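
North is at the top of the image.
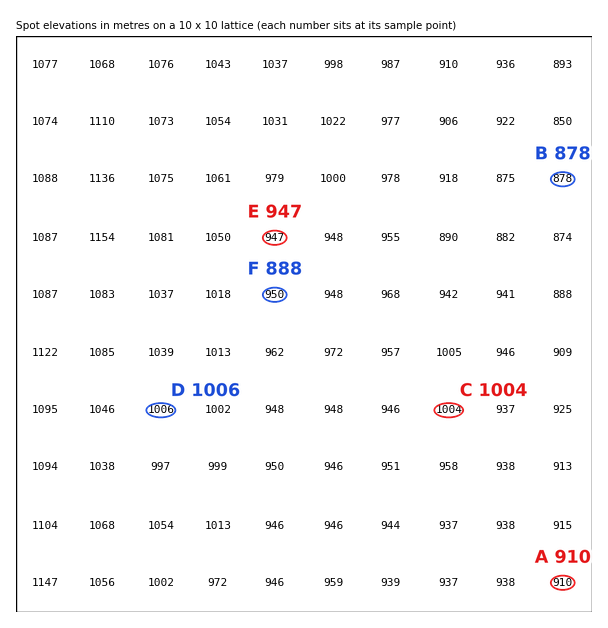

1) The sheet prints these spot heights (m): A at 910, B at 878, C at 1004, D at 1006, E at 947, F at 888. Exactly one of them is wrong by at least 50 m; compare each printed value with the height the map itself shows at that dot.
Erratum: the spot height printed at F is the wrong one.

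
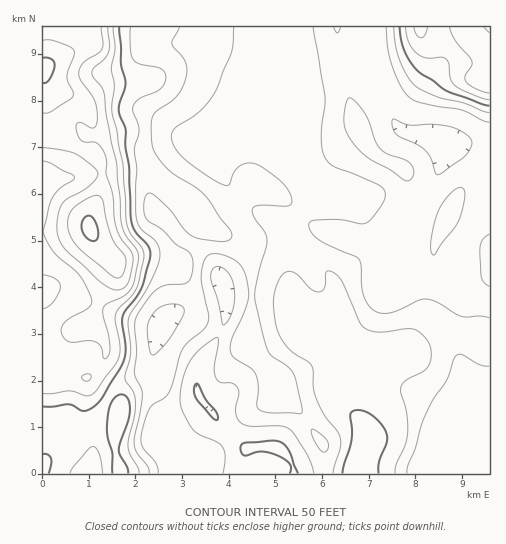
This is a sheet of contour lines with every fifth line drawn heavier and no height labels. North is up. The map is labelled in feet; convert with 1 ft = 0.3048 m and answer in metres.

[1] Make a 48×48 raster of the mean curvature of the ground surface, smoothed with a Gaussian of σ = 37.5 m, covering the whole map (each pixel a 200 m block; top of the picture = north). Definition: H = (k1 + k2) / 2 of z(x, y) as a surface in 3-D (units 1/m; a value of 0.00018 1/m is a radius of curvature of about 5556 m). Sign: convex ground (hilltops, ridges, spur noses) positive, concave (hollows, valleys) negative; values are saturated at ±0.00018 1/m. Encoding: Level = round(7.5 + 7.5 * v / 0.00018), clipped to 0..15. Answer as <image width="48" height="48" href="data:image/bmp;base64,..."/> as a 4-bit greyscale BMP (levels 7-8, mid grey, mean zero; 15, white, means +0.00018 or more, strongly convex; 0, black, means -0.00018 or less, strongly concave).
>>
<image width="48" height="48" href="data:image/bmp;base64,Qk32BAAAAAAAAHYAAAAoAAAAMAAAADAAAAABAAQAAAAAAIAEAAATCwAAEwsAABAAAAAAAAAAAAAAABEREQAiIiIAMzMzAERERABVVVUAZmZmAHd3dwCIiIgAmZmZAKqqqgC7u7sAzMzMAN3d3QDu7u4A////AMhkIV3/7oR5mZhmnfxjWtgiaIiu12mod8mZQV36h1Roq8pUipcza+oyV4d7x1iYd5iscV3VEkV4retTRUIljP1jRnVYuWeIdneLg2/lAEZ4iahDRDI4vf2ERWVGvJeIdnd6k1/4AFZ4hkNXdlRIzLmGRWZVnbh3dXZpky39IEeJljOLuYZpynZmVndmirmHZWZWhAv/MVeZdDWcy6mauFRVZ4d2eJmHd1UziAb/QniGQ1Z5qruqllVneId3d4mYiJlUvSHvZquDFZdFaLy5dVaImYiIiIiZme26/2BYVr2SFrhFV82oZWaIiIiIh3iZmaq838UiFK6zBclWZ864d2Z3d3iHdmeamFZ4ef6TA43FA6pneKuYiHZnd3d3ZWiqhlVkJN/3E2rIMWqaqIdleIdmZ3d3ZWm5Y1aHNK/3E2irchff2XZVZ4mHZmd3ZmmnQ1i7mL/VFGebtxO/6WVmZ4mYdmZnd3mGVXnNy82SBGd53FB+yFVnd3eIeHZmd3d3ZniqqrlQA2dnv4A8yWVnd3ZmeZhlVWZ4d1VneJhjAUZmnYAr2WVnd3ZFiqqHVFeYd2ZmZ3m6MDRVnIAqyVVneIZGrLupdnmYd3ZlZ2r/cTRYu1A7yWVniZZHu6qpiKuYiXZDV3z/g1isthBLyWVnmYVYqpiHebqIiWQzaJ3/QVnOowFquWVnmGRnmYdleah3iFRWia3/gkauswN5qWZ4dkaHiYdmipdniEaZm7z/6GaKhDeZqXd3VWiYeHZWmoZniEipvLvMqYZVZ5upqYdlaKqph3ZVi5ZniDmq3sqUFXU1iry5mYZWm7qpiIhkaqhniCm777mCAlNIupmYd2VoqZiHd6uFWbp2eBi77amTAURqyoh3ZUV5h3d3Zou2R7uGZii73rvFAVaKyodmZmiYd3d3dmi4RaynVUioru3WAWisyXZWeaqXd3d3dlaYRHvJZUZjSu20A5u7p1Voqql3d3d3dkSKZFnLdUVBBbyTFruoZVZ5qYd3d3d2ZUWshEarhkZjN761N6llVWd5l3d3d3dmZ4rellV4iEaIrO+zN5ZVZ3d3d3d3d3d3i8zbhmZmeoiaq+1hN3VWd3d3d3d3d3d4vKh3ZndmeaqoaMpCZ1VmeId3d3d3d3eJymRFZ3d2ZqqWWNpop0Vnd4h3d3d3d2ebyVRWZ3d2Vphka+lYlkVnd4iIh3d3dmisyFVnZlVUV4dEftQEZVVnd3iIiHd3dmest1V3ZUMiR6h4rsQDVnd3d3d4iHd3dlashVV4ZWUiWrq9y7lVaKmHd3d3iHd3dle6ZFV4iJmIv7mahpuHmrqHeHd3iHd3dljJVVV5qZvv/8hlInp2m7uXiHd3eHd3dmrIVVV6qHne2+uVEEdEeauXiHZnd3d3dmrIVUWKqGZ3ZszKiKgyRniHeIdnd3d3dWvIVEaKqXRFZ6maz/1CRVZmaKhnd3d3ZXu3VEac22R5mIZmjvkjZmZmabhmd3d3ZYylVEWf+kWbmGVVa9QDZ4mGeadWd3h3ZpyVVDSv+Da7iA=="/>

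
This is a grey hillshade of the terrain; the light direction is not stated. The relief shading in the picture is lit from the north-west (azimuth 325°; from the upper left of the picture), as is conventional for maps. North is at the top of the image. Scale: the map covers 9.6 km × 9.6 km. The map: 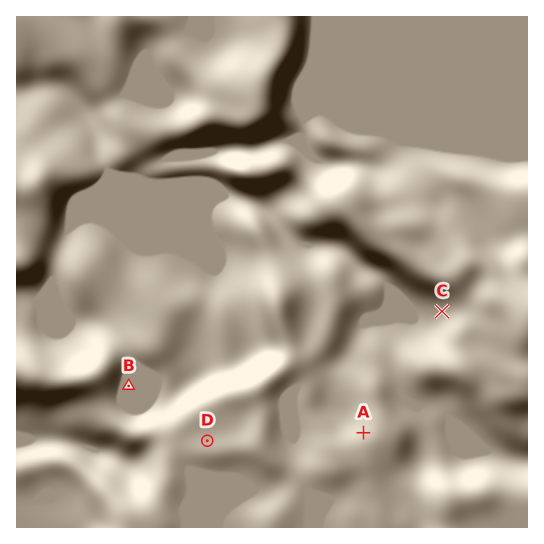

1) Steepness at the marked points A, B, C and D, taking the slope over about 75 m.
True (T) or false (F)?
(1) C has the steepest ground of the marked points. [T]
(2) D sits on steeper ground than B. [T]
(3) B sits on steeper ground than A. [F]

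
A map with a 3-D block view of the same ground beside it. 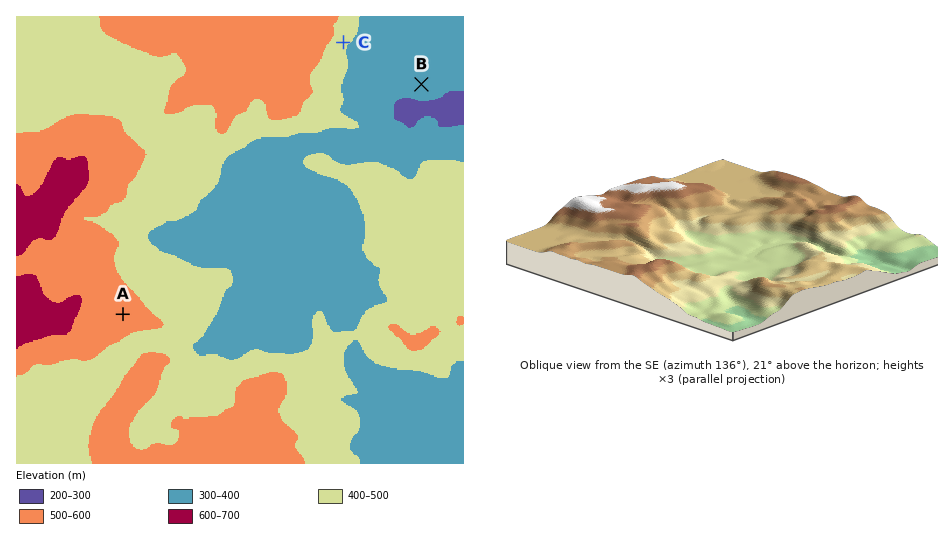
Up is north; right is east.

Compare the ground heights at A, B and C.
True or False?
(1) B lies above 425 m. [False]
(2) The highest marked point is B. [False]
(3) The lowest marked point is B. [True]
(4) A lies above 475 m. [True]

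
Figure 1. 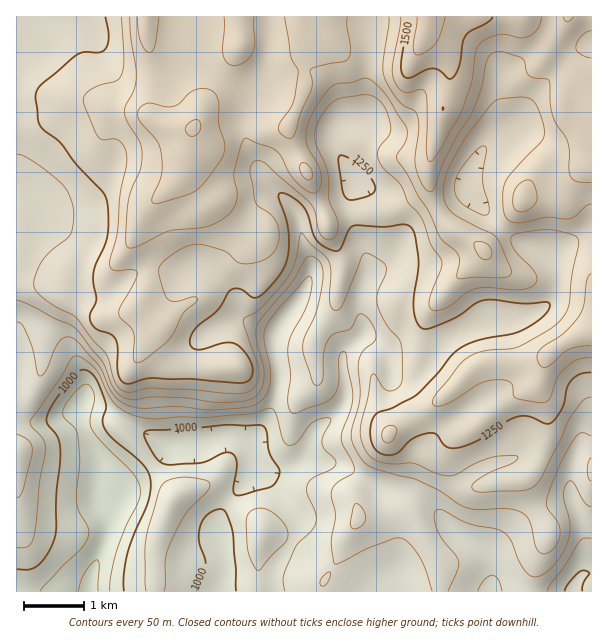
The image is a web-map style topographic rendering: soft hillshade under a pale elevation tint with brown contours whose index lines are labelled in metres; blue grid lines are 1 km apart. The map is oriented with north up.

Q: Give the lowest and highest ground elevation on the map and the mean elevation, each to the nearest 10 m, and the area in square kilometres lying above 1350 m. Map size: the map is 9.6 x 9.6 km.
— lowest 880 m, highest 1570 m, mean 1230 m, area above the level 20.7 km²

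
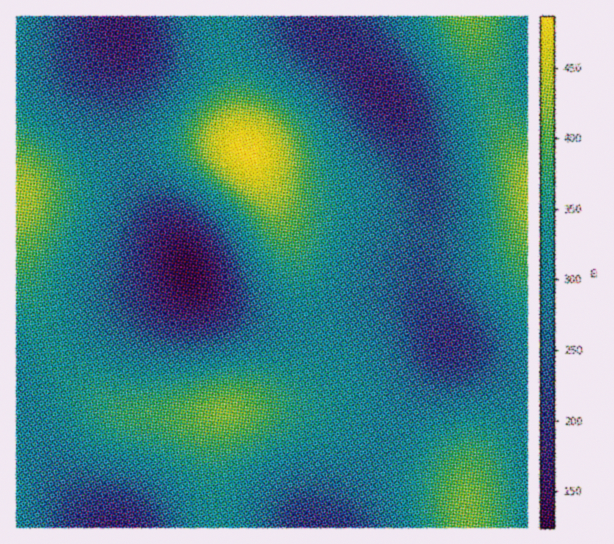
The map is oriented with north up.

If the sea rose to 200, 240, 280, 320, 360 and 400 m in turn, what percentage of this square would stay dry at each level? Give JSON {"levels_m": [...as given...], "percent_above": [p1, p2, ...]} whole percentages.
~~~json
{"levels_m": [200, 240, 280, 320, 360, 400], "percent_above": [92, 80, 64, 41, 21, 7]}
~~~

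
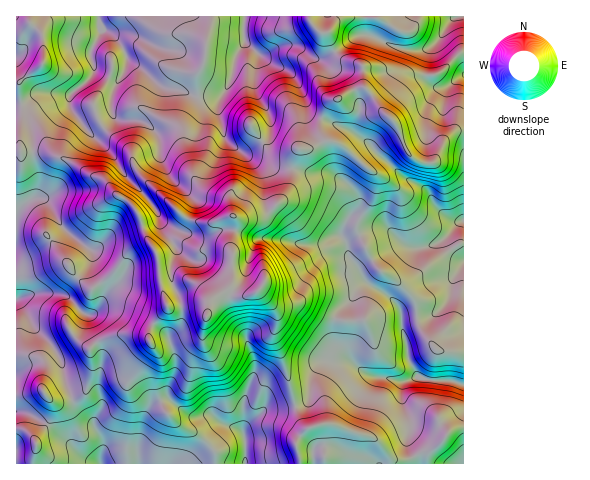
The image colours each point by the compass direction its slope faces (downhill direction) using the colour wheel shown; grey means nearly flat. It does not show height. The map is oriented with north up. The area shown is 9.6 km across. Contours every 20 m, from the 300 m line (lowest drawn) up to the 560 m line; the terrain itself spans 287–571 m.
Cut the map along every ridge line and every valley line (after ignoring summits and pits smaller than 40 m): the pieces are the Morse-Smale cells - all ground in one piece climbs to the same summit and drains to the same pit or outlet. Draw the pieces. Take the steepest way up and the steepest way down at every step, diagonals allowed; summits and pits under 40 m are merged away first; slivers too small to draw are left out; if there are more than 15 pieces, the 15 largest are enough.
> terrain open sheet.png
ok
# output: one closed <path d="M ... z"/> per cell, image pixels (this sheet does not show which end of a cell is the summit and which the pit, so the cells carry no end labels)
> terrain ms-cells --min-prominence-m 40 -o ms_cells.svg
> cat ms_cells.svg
<path d="M297 169l-5 0-2 18-7 12-17 15-21 5-10-2 2 8-6 21 2 10-1 27-6 8 11 5 9 0 13-6 15 17 3 8-3 22 12 30 10 44 5 12 5 5 16-3 2 7 1 32 138 0 1-110-25-3-7-5-14-20-3-26-17-18-22-15-16-32-11 6-3 4-4-11 6-16 11-11-1-10-7-10-19-13-20 0z"/><path d="M210 16l-194 1 0 133 6 2 24-1 21 9 21 14 15 5 12 14 18 13 8 14 3 14 12 18 5 33 6 20 2 3 33-4 6 6 2-8 15-11 7-8 1-27-2-10 6-26-5-5-4-12-4-5-17-6-9-7-6-10-8-25-1-26 15-27-1-23 8-15 1-20 5-14z"/><path d="M20 150l-4 1 0 277 11 3 8 11 15-22 2-7 0-10-2-3 6 2 13-1 9-3 8-7 6-16-2-26 6-6 22-9 22 0 8 5 3-12 17-21-7-21-5-33-12-18-3-14-8-14-18-13-12-14-15-5-21-14-21-9-24 1z"/><path d="M259 290l-13 6-9 0-12-5-15 11-2 8-6-6-23 4-11-2-14 17-5 10 0 8 12 17 0 9-4 9 0 15 8 21 16 15 20 10 12 12 3 4 0 11 85-1-5-21 12-14-10-10-12-51-12-30 3-15-1-10z"/><path d="M308 16l-97 1 0 8-5 14-1 20-8 15 1 23-15 27 1 26 8 25 6 10 9 7 17 6 4 5 4 12 7 4 27-5 17-15 7-12 2-18-13-1-15-8-13-3-10-5 5-1 14-8 10-11-1-19-14-24 0-20 4-9-1-6 7 0 20-9 13 1 18 13 9-1 11-6-8-18-8-2-9-8z"/><path d="M140 334l-27 2-17 7-6 6 2 26-6 16-8 7-9 3-13 1-6-2 2 3 0 10-3 10-13 17-2 24 182-1 0-10-3-4-12-12-20-10-16-15-8-21 0-15 4-9 0-9-13-21z"/><path d="M363 87l-30 13-7 8-7 17 1 11 3 5 16 2 37 32-2 20-17 28 1 9 2 3 9-4 17-3 24 19 11 1 13-3 13-9 12-14 5-1 0-90-9 1-8 5-15 26-12-1-12-9-13-30-15-14-9-15z"/><path d="M368 35l-13 2-19 16 5 5 16 5 5 4 2 20 16 22 15 14 13 30 12 9 12 1 4-4 9-20 10-7 9-2 0-54-16 10-11 1-9-7 1-25 3-9-8 4-18 0-16-5z"/><path d="M294 45l-14 1-15 8-6 1-4 14 0 20 14 24 1 19-10 11-14 8-5 1 10 5 13 3 12 6 14 3 2-1 7-19 10 0 14-8-4-16 10-21 20-12 15-5-2-20-2-3-14-4-11-8-10 6-9 1z"/><path d="M463 221l-4 1-18 19-20 7-8 0-8-3-19-17-12 2-14 5 8 20 8 12 22 15 17 18 3 26 14 20 7 5 21 2 4 0z"/><path d="M463 16l-129 0-3 12-5 5 9 18 25-16 8 0 22 10 16 5 18 0 8-4-3 9-1 25 9 7 8 0 19-12z"/><path d="M332 141l-9 0-14 8-10 0-7 19 20 6 20 0 15 9 9 10 3 14-11 11-6 16 5 12 2-5 10-6-2-12 17-28 2-20-30-27z"/><path d="M321 424l-15 5-8 9-2 8 5 18 23-1 0-31z"/><path d="M22 429l-6 1 0 33 17 1 3-22-2-4z"/><path d="M333 16l-24 0 0 3 11 13 8 0 5-11z"/>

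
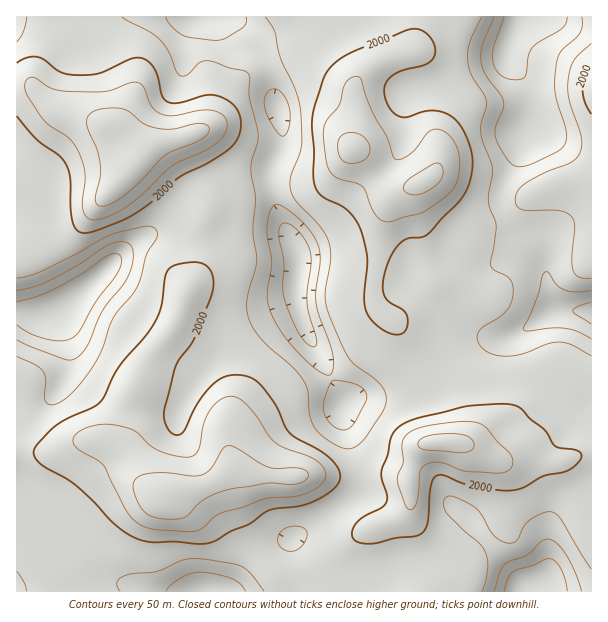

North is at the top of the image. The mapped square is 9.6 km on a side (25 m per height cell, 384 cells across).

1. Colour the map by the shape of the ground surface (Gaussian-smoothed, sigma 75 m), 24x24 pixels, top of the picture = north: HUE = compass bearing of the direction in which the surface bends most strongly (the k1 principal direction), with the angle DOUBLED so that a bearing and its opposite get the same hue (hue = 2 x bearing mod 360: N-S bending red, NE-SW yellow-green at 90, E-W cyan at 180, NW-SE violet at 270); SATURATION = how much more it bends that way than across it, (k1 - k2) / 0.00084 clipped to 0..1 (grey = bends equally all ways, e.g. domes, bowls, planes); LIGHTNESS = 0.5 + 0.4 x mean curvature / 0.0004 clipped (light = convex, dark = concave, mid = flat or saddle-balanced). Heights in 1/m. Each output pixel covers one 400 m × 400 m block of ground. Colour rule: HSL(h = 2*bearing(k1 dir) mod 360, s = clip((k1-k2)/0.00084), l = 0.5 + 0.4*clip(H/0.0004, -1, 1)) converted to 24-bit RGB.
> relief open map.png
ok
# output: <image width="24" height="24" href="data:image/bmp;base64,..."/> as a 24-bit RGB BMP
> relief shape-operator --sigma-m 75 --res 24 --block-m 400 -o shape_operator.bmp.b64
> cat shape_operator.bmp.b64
<image width="24" height="24" href="data:image/bmp;base64,Qk32BgAAAAAAADYAAAAoAAAAGAAAABgAAAABABgAAAAAAMAGAAATCwAAEwsAAAAAAAAAAAAAksJli5l5iotzh3pdh2M9qlwomGEkJiAPRksUIphGmt2mcn+iinaAg4FxeIFpX4FciJFfk2p1nYiN8tHCGQsoGToRIxQsuchEg7GNgIqCiXWCkWiJnlt5pXZSqDhJoUGpZtfOTtO7Wr1vV02NqmyZrGOAloVVZYBIbH9EW5RbfpyK1l2E+TnZP8LWChE3l+SPfoyAg3d9gWp3hElnnSlV01g1qbtHieGxTpWJX5BDYX85Lz4jQ4g+b1+22KzhxXLRkMxvKNW0WmeWkC9oxrmbvTm8F1G1jdGSgX54f2dxgFJnclSAik233urtwMznx4HElU+ftYlfXzAmdYkkD34IEm8tO4w9uRd7//7MHEtiORAXfpI7rKBIoGN6PJeje6J0c1VYeE1IdoJmVW6VddzasNbMnpfOtXbpy4Lcp5DXpZX629L50uH5AJn+JSR3QT3F//nMMAMukV8yZqFJZ8lkWp6oWIt2S5BMVDXIpYvCfHmdX66QQcVsV8FeVpCeeBxo0J9+iLSuYb/Kl+Dl3rjogwTfWy2xVTaZ/3pqkwnZqenlo+fzprnjWEy/f4fOl4DNQ3CUeGzRyb3npqLTfqelirZYHB03gjCK1tyYja93TLNLW2wmdpYqLxhZukGiI4jN0Ob71cz/19H6roradkR6pHeZXYiNg2FkXJtSIHdZkJZSvDtZzmY5tqtGKEJVJHyU5NnIsbqall1+pmZcgaA0ERQiWXpDt7w1OX4HRFYMlYAexzRHtGqxmI1wgVtqdXhrpayHKYmEQkCPaEyB4LmzuJ+bVlKJF25aiM9UxIiAlViJsqiIwFXachiDMkMbe+E9fJRnZHtacI9PcoFOi4FXkVpah3B5iHqJpMvghGneHhyUsGJzsL1t229xhGVaVYdyMowznJVDf6drlti0SwBq7QKBltPHd7aDcINnbpF9b5Z/a6Oja3K4rXvBkYqnhr7FQYZyZCxEQh9f0XhsU6BJ0F6T3Y2MU5V4XYB9bK9vbcJyj2IwMwAyx+aIlbOEnXt0eKmKa4WAgY5lgZE7G1sSKKRqs77am9LPLiQFOU4dFkdNmnnI2JunOltt8a+bq61mVoV8fLlbdqdTLAVFdQOvveitnIWJjrKoo4agfWqDinB/rXaWt5p+FIQnKDUERDMAs78zJ3cSADMOB1s52GN/tkSJvM+L3rO7WF2duq9uaaRHAAAzXUbm1tGloKKBcZpih1t2pIGIb4qaeoeevKGkmFyxtwm3409F2Lnr7a3wkNA1ADMVCSoP2cSQfMWLxoJ6rFakwqKTl8OhAAQzFIeH4dCIpIx2pZxoVXt7hqBujGlqY4Ndo5dlkj56KSeN4snjmYGMuGa9/4y+sy1mADMdHtIGnoxFn3o+ko9bvcyDpbtSJgAzP5MXmdRbpmNRxqNAW3BFWJRHboZtjZKAbX98klaNPnCPla19jotvWEh+/zLD+cnONMGTDX5LRI9mq5WCgqF8ysR8jAxaIgAzfe6PX4hXk1Js2a2Qm6BTVps1M4JOa56JokudhWJiWINyYJJde4t9QUF4L0eg+tHb88jkMJ15GWZQV6Nho4+BtrqRVgCubXfmxIqlh39TPq2Qy6Xb6rTo0aCtJ8KMOYRxLDivy6DVfnyraomSjmpyX0JlNFxarNtf6Km+7aPNKWZhHV8OT4MurMRYDBpHYla01zmy4J2RMdxYDaV5tnfM9dbdkY3NSJDBBJe3VVLP3ZzoxmnAnj1CdkhLRZJ8itRqZppe4JrW5KD/2aTrI890QsRpHWadFBBVpEl/5e/c3uXqKXOzLUdr6+e60J6vTqSVKyVFI0EhTjIg3jQYn2NwlrnGaL3bscfTjsfDSd28R1Hx7tL57tH6cp/VFSOEGgQyjtqewNuK1s51RT2LLmGZyd+Z2yRGvUwxKkBPP1psQRtFw6lZp9W5hubjeLLYdoe60X6MotI5DiUfl5Mu3nk530U1JwcsF3d2SMxLyKhh2ORyNi5DQ2k3kYYvrmJNxOfmXi/wQB2ITy6gvaK04e7dSqaMZV89YlU/sJ9n5K6dHylfb5FMs7Ju1XasaALAVti3RLOlmcaw6pekmzeGYHk8P5k5fdZkNMIsSg9QdjSMPW+nmsTJ3LFHmjY6cG5VVoNXXqJTx6l3PD+4arXKpk+YnEZYjTWThbmJW49vOo5Gt2tk1Hvdwa3chZfG18VncHUkDB43bo21P6XTdbeN1MdDm4NheYp1a49xYJ1YpbtEZ3YoO0IcbjspiiE9vqxAcKZihIVzaYBgV3xHb4JVrZ90pFBrxW5t3qp/ATxKQn5ZQlEzc0Yf"/>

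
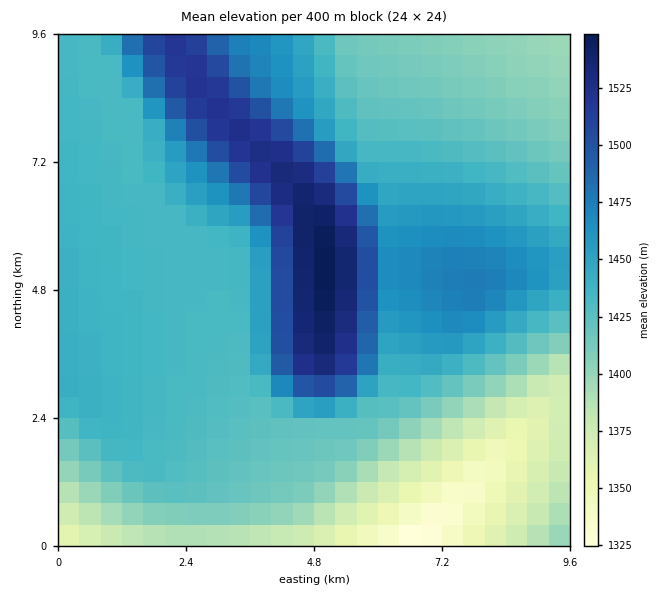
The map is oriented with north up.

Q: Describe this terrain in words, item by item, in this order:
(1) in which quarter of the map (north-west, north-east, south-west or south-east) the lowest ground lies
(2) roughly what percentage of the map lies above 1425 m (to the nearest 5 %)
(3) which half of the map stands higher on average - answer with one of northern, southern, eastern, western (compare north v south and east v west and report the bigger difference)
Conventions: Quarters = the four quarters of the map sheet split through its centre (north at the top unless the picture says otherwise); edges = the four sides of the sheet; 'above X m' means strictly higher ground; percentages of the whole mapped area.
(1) The lowest ground is in the south-east quarter.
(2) Roughly 65 % of the ground is higher than 1425 m.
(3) Taken as a whole, the northern half is higher than the southern.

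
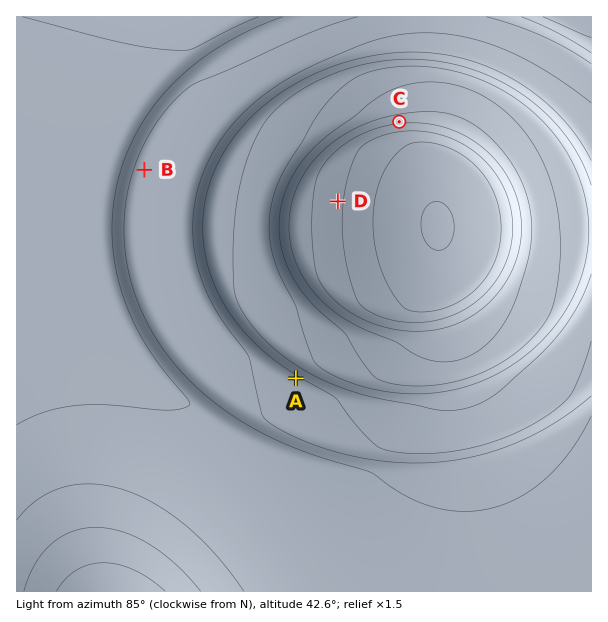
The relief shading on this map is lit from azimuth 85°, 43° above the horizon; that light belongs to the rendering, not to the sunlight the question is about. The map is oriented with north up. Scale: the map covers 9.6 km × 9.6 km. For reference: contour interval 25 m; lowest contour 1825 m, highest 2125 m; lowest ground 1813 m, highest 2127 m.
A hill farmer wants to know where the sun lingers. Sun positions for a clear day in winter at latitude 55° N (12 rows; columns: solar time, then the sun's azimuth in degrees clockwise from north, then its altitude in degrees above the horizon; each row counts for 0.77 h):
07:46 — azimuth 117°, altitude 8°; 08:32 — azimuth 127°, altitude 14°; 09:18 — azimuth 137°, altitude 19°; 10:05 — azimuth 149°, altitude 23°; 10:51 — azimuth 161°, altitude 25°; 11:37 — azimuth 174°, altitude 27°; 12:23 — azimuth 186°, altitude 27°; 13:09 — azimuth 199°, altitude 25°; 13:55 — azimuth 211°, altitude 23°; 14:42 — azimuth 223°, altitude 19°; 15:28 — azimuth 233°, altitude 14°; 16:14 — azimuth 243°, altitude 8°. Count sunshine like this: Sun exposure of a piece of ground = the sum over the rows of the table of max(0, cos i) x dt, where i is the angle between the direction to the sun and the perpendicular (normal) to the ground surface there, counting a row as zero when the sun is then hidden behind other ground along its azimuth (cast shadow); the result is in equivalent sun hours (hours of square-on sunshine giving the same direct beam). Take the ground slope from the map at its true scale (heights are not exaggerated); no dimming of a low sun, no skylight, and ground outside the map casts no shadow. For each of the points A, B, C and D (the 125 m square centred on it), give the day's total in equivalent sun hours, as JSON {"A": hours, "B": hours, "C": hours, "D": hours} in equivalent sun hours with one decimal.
{"A": 3.6, "B": 3.0, "C": 1.8, "D": 3.0}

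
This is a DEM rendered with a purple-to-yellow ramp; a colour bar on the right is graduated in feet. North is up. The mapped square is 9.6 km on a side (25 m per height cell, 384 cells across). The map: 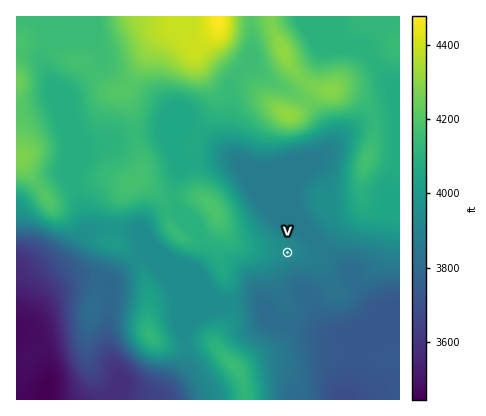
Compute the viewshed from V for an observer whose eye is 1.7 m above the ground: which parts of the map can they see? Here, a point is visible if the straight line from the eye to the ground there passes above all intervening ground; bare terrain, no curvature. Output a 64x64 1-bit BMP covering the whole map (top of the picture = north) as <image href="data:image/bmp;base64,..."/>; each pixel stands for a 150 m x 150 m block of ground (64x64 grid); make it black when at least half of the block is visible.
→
<image width="64" height="64" href="data:image/bmp;base64,Qk0+AgAAAAAAAD4AAAAoAAAAQAAAAEAAAAABAAEAAAAAAAACAAATCwAAEwsAAAIAAAAAAAAA////AAAAAAAAAAAAAfv//wAAAAAB+///AAAAAAP7//8AAAAAA/v//wAAAAAD+///AAAAAAf///8AAAAAD////wAAAAAf////AAAAQD////8AAAHgf////wAAAcD///4BAAADAf//4AEAAAAB//+AAQAAAAD//4ABAAAAAD//4AEAAAAAH//4AAAAAAAPP/wAAAAAAA4//gAAAAAADB//wAAAAAAcEP/gAAAAABgA+PAAAAAAGCDw/wAAAAAQcPD/AAAAAAD///8AAAAAA////wAAAAAH+H//AAAAAA/AP/8AAAAAH4B//wAAAAAfAH//AAAAAD4Af/8AAAAAPgD/4AAAAAA8AP/AAAAAADwB58AAAAAAOAHngAAAAAAQAceAAAAAABADB8AAAAAAAAMDwAAAAAAABwPAAAAAAAAHg8AAAAAAAAeDwAAAAAEA/8PAAAAAAwH/4cAAAAADh//zwAAAAAP////AAAAAAf///+AAAAAB////4AAAAAD////gAAAAAP/wf+AAAAAA/4B/4AAAAAHwAD/AAAAGB+AAPgAAAB//4AAAAAAAH//gAAAAAAAP/+AAAAAAAA//4AAAAAAAD//gAAAAAAAH7/AAAAAAAAPD8AAAAAAAA4HwAAAAAAAAAPgAAAAAAAAAeAAAAAAAAAB4AAAAAAAAADgAAAAAAAAAMAAAAA=="/>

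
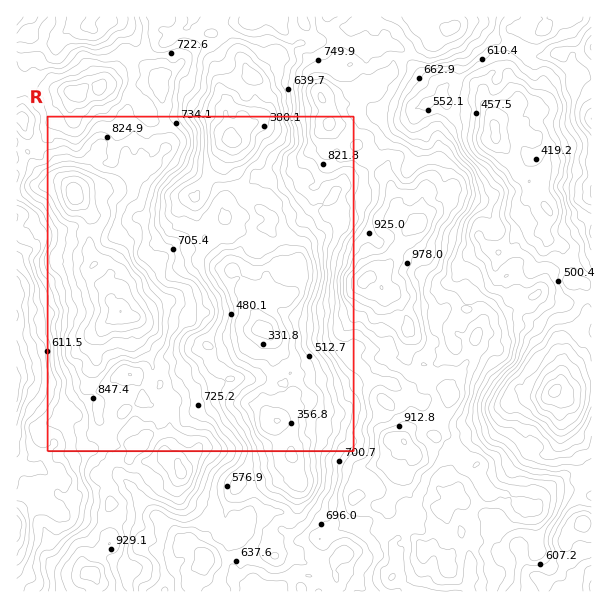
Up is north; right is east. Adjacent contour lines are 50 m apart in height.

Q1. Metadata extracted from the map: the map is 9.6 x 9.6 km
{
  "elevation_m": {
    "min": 130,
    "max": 1150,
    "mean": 690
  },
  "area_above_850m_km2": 18.2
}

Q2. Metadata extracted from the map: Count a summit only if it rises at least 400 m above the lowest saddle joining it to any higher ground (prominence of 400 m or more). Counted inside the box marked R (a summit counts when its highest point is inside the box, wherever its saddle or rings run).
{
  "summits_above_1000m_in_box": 1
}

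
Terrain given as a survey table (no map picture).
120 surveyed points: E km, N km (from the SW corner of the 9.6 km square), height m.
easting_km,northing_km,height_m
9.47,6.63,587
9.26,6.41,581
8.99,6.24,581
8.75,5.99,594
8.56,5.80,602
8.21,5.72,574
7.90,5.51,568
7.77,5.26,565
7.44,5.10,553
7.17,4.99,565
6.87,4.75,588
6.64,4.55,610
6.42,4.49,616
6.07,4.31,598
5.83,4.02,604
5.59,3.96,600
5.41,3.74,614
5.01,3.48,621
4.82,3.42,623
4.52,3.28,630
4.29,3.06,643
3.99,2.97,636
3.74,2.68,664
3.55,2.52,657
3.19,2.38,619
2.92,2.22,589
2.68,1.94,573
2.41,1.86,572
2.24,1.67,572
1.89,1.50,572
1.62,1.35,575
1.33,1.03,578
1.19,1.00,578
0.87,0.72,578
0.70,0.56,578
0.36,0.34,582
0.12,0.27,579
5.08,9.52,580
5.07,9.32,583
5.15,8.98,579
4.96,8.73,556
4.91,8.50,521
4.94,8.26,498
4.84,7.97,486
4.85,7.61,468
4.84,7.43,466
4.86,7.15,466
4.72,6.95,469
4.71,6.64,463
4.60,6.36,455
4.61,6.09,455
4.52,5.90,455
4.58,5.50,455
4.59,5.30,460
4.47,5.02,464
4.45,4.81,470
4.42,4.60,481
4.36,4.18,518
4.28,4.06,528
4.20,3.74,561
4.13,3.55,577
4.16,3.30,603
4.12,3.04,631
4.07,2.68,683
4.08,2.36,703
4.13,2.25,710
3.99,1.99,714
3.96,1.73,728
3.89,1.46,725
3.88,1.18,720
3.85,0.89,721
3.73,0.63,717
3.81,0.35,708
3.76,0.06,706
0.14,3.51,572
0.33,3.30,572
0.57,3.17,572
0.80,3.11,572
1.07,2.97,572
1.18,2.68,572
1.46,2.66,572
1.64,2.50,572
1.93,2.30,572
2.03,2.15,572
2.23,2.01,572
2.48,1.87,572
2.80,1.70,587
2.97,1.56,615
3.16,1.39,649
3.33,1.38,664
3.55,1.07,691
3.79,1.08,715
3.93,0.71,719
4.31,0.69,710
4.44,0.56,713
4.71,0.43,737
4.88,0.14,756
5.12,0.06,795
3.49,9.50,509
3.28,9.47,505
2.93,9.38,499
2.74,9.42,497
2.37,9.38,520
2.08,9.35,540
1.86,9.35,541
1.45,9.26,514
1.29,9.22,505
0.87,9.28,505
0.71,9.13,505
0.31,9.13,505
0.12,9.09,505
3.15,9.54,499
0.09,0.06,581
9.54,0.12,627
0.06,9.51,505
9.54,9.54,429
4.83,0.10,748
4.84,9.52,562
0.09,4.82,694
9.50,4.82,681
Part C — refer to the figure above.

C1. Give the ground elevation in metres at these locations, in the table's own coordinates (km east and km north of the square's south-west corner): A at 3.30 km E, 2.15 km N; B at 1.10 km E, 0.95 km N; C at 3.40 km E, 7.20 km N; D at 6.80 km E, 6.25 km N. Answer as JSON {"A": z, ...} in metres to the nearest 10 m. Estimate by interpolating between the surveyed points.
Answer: {"A": 630, "B": 580, "C": 510, "D": 480}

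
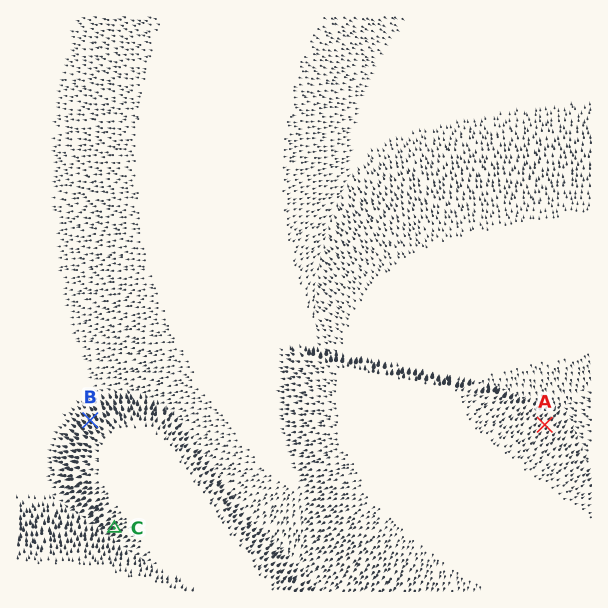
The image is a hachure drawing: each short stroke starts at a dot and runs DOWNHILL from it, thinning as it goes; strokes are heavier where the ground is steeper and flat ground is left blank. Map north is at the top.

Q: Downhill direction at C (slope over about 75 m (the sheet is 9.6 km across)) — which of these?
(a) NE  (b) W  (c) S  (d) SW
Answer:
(d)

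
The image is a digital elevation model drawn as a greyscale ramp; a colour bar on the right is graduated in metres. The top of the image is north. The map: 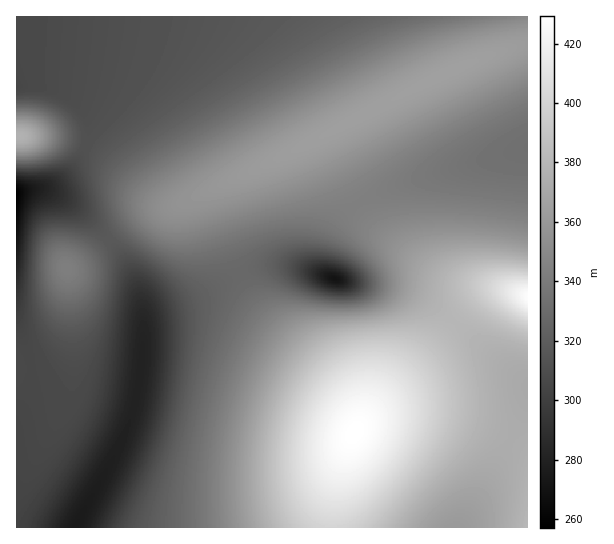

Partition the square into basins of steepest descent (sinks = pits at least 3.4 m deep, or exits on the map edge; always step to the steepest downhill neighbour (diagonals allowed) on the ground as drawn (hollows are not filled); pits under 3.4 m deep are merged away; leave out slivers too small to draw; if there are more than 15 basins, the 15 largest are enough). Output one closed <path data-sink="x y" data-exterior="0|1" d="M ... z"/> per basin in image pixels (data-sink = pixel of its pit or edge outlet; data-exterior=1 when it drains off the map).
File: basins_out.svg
<path data-sink="75 527" data-exterior="1" d="M218 187l-41 18-26 6-12 5-53 43-19 10 2 48-2 21-6 13-8 10-10 6-9 2-18 0 1 159 315-1 0-20 5-30 8-26 12-25-2-13-10-18-14-18-70-68-10-15-16-33-16-50-3-10 0-11z"/><path data-sink="17 87" data-exterior="1" d="M527 16l-510 0-1 119 39 2 36 10 20 14 39 36 9 6 15 2 96-42 177-91 43-17 37-11z"/><path data-sink="335 279" data-exterior="0" d="M325 135l-55 28-48 21-6 6 0 11 19 60 16 33 10 15 76 76 18 28 3 14 13-17 66-67 38-43 18-9 15-1-21-5-28-2-13-4-17-10-43-32-17-16-12-18-28-54z"/><path data-sink="527 147" data-exterior="1" d="M527 44l-37 11-43 17-122 63 4 14 32 61 8 11 24 22 36 26 17 10 21 5 28 3 32 9z"/><path data-sink="454 527" data-exterior="1" d="M510 291l-17 0-18 9-38 43-66 67-14 17-12 24-9 31-4 25 1 21 195-1 0-230z"/><path data-sink="17 194" data-exterior="1" d="M42 136l-26 1 0 230 2 2 16 0 15-5 10-9 6-12 4-26-2-48 19-10 53-43 12-5 22-5-14-3-9-6-39-36-20-14-21-7z"/>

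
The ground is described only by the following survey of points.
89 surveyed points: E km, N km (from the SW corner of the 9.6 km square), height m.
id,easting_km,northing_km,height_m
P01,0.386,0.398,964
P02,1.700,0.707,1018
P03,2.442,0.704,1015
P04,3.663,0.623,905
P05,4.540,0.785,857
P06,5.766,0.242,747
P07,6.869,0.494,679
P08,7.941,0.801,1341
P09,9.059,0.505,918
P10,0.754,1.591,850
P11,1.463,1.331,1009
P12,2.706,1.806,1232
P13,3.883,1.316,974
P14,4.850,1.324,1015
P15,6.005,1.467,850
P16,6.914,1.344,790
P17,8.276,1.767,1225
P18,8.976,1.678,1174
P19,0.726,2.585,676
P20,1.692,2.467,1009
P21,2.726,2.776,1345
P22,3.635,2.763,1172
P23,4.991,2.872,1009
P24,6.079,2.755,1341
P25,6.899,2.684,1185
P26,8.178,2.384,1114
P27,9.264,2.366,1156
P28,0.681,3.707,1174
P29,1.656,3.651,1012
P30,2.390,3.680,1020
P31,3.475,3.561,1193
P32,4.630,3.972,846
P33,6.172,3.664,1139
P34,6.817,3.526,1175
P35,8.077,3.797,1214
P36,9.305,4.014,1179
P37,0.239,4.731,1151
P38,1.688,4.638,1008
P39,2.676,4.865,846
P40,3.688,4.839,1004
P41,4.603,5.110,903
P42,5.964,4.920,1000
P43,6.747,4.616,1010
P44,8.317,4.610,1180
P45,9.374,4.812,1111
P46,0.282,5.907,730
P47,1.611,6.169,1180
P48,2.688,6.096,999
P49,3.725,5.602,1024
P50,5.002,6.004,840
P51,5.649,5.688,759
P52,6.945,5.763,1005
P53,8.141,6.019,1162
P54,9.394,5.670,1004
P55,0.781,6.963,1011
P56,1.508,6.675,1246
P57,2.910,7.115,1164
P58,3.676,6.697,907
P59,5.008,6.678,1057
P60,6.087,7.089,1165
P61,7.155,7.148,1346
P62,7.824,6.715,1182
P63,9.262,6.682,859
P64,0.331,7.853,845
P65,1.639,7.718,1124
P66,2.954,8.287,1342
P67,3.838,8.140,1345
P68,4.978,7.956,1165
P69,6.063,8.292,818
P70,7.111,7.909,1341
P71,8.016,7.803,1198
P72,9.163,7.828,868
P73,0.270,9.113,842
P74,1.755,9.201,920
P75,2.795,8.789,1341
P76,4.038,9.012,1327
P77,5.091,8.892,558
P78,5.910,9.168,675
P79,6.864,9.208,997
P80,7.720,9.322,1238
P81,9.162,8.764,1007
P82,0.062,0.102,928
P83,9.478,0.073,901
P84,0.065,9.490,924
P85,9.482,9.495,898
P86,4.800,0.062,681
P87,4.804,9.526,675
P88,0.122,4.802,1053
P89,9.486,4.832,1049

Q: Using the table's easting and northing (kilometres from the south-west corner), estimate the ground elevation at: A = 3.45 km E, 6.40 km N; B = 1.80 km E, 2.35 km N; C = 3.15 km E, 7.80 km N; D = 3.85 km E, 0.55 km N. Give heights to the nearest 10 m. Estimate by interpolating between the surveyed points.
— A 850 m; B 1010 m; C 1200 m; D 840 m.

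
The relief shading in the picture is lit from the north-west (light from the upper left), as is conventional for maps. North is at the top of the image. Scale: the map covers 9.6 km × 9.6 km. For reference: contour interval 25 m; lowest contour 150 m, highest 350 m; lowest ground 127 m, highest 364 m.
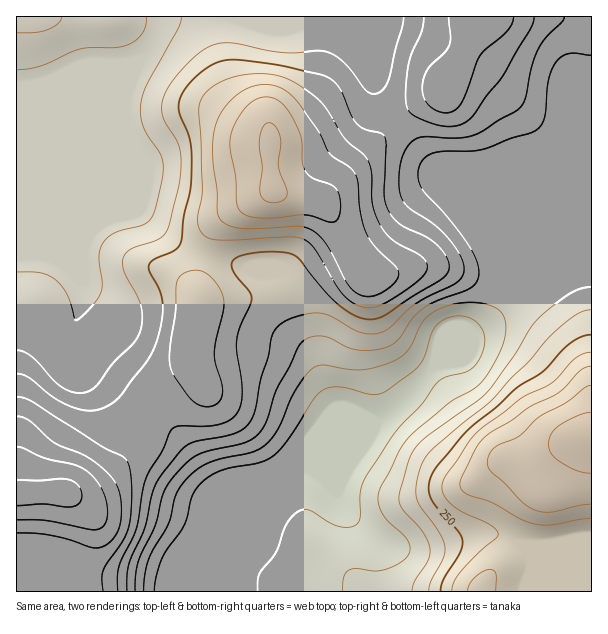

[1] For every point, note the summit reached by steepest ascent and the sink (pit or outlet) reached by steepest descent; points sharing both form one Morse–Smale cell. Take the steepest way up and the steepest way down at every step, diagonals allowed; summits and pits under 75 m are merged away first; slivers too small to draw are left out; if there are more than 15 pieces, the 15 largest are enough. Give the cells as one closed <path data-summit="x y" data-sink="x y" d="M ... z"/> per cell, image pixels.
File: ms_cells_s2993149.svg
<path data-summit="273 189" data-sink="192 591" d="M321 16l-159 0-2 13-8 15-6 9-14 11-42 16-37 0-37 7 0 96 34 36 6 14 12 15 16 34-4 26-10 24 0 24 7 5 24 9 42 28 25 24 13 16 25 39 14 17-9 22-4 22 47-45 18-9 22-18 15-16 66-28 23-14 40-46 30-28 20-12 12-13 12-18-2-18-10-21-28-42-16-30-21-12-8-9-17-24-28-33-6-13-8-41-24-22z"/><path data-summit="591 437" data-sink="192 591" d="M591 256l-22 3-39 17-18 14-12 19-12 13-20 12-41 40-18 22-19 18-15 8-66 28-15 16-22 18-18 9-60 59-6 15 4 24 399 1z"/><path data-summit="17 494" data-sink="192 591" d="M17 184l-1 407 175 1 1-11-4-6 2-14 16-24 5-21 9-22-14-17-25-39-32-35-48-33-24-9-7-5 0-24 10-24 4-26-16-34-12-15-6-14z"/><path data-summit="17 494" data-sink="192 591" d="M591 16l-269 1 22 9 24 22 5 17 1 18 8 19 28 33 17 24 8 9 21 12 8 18 36 54 8 17 5 20 21-17 35-13 23-4z"/><path data-summit="17 494" data-sink="192 591" d="M161 16l-144 0-1 70 10 0 27-6 37 0 42-16 6-3 14-17 8-15z"/>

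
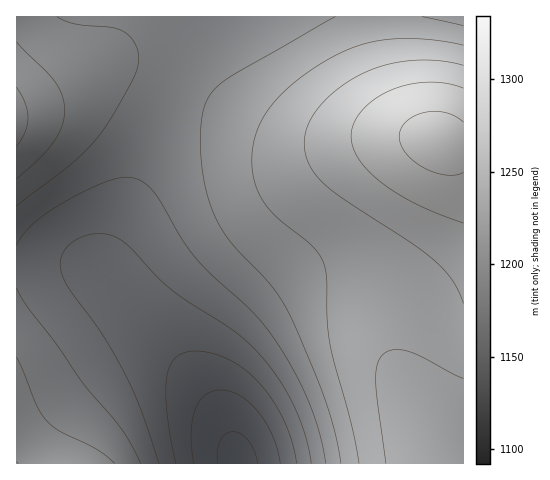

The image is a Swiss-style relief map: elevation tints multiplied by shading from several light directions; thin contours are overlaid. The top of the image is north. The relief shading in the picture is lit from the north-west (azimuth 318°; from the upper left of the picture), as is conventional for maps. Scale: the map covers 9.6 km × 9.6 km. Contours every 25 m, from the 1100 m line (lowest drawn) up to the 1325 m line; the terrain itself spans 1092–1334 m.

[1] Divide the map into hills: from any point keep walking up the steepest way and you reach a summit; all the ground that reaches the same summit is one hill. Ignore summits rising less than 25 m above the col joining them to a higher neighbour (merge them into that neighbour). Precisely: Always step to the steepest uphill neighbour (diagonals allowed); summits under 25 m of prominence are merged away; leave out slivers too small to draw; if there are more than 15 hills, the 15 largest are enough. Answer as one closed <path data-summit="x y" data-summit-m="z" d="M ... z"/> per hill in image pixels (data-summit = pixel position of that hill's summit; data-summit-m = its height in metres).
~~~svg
<path data-summit="439 140" data-summit-m="1334" d="M463 16l-252 0-1 2-47 95-29 77-25 58-4 15 0 9 5 11 72 80 28 36 17 31 11 34 226-1z"/><path data-summit="17 118" data-summit-m="1283" d="M210 16l-194 1 1 247 60 0 18 5 13 10-3-7 0-9 4-15 58-143z"/><path data-summit="17 463" data-summit-m="1251" d="M77 264l-61 1 0 198 221 1-4-20-10-24-35-50-87-97-12-6z"/>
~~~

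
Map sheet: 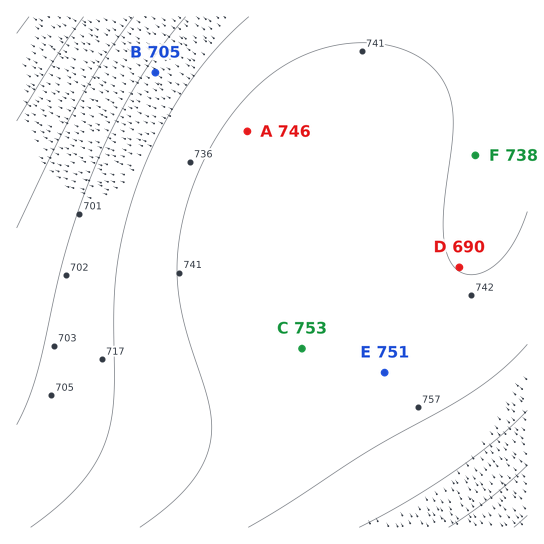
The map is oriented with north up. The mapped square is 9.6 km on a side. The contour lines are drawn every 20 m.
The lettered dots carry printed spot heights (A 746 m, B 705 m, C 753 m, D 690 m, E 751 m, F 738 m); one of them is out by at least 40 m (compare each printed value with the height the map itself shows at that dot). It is D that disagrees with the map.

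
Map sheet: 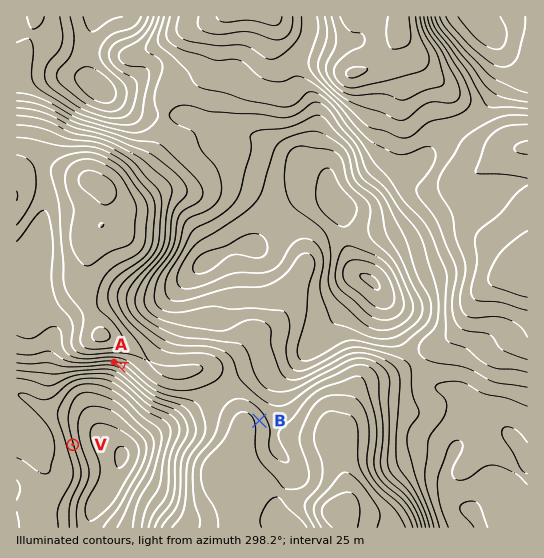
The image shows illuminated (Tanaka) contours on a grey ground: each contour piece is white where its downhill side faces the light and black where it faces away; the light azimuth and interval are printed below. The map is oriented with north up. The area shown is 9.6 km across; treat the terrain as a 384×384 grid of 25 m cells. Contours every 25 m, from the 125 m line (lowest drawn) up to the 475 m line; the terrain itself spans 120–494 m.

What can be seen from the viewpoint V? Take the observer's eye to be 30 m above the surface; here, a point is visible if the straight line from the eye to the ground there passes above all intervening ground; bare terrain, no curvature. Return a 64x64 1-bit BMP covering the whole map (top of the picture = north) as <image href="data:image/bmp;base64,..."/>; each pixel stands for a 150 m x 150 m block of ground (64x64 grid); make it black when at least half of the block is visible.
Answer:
<image width="64" height="64" href="data:image/bmp;base64,Qk0+AgAAAAAAAD4AAAAoAAAAQAAAAEAAAAABAAEAAAAAAAACAAATCwAAEwsAAAIAAAAAAAAA////AAAAAAAAP/zAAAAAAAA//AAAAAAAAD/+AAAAAAAAH/4AAAAAAAAf/wAAAAAAAD//AAAAAAAAf/8AAAAAAAP//wAAAAAAB///gAAAAAAH///AAAAAAAf//+AAAAAAD///4AAAAAAP///wAAAAAA////AAAAAAH///4AAAAAAf//8AAAAAAD///AAAAAAA///4AAAAAAD//+AAAAAAAP//gAAAAAAA//8AAAAAAAD//gAAAAAAAPH8AAAAAAAAAAAAAAAAAAAAAAAAAAAAAAAAAAAAAAAAAAAAAAAAAAAAAAAAAAAAAAAAAAAAAAAAAAAAAAAAAAAAAAAAAAAAAAAAAAAAAAAAAAAAAAAAAAAAAAAAAAAAAAAAAAAAAAAAAAAAAAAAAAAAAAAAAAAAAAAAAAAAAAAAAAAAAAAAAAAAAAAAAAAAAAAAAAAAAAAAAAAAAAAAAAAAAAAAAAAAAAAAAAAAAAAAAAAAAAAAAAAAAAAAAAAAAAAAAAAAAAAAAAAAAAAAAAAAAAAAAAAAAAAAAAAAAAAAAAAAAAAAAAAAAAAAAAAAAAAAAAAAAAAAAAAAAAAAAAAAAAAAAAAAAAAAAAAAAAAAAAAAAAAAAAAAAAAAAAAAAAAAAAAAAAAAAAAAAAAAAAAAAAAAAAAAAAAAAAAAAAAAAAAAAAAAAAAAAAAAAAAAAA=="/>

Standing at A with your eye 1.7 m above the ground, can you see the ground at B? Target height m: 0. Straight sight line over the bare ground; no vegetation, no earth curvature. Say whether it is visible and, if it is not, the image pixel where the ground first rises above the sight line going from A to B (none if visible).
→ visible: false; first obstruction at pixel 129 368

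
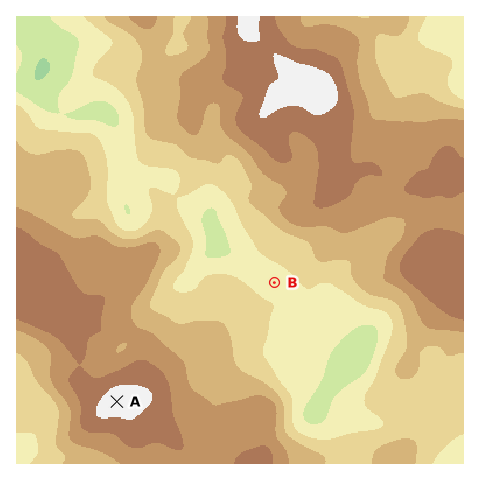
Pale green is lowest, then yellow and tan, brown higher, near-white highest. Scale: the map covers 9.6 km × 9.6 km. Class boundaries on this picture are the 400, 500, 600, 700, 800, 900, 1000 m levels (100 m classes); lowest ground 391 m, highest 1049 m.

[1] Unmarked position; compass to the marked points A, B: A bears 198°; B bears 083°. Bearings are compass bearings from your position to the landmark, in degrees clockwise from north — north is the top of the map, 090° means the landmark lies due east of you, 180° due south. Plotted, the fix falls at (151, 298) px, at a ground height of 710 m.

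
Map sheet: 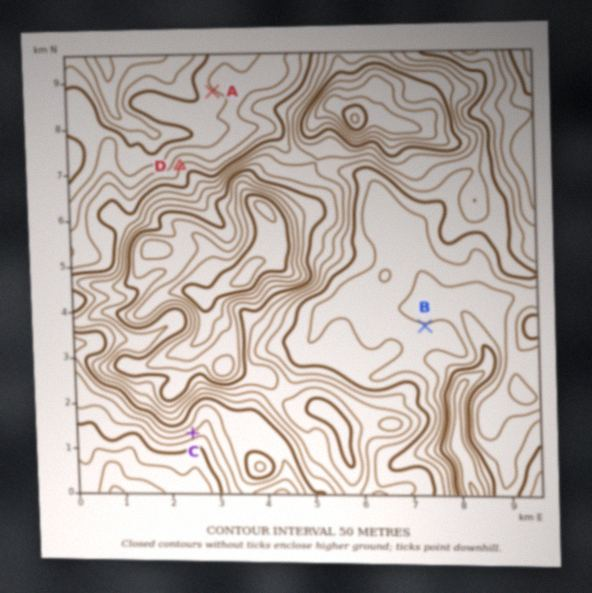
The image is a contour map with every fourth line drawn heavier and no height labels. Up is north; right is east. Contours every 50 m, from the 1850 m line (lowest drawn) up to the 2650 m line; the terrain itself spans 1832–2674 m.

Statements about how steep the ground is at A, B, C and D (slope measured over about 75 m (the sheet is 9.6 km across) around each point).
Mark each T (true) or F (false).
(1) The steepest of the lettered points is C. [T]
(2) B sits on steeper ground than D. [F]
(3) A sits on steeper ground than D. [F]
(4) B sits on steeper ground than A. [F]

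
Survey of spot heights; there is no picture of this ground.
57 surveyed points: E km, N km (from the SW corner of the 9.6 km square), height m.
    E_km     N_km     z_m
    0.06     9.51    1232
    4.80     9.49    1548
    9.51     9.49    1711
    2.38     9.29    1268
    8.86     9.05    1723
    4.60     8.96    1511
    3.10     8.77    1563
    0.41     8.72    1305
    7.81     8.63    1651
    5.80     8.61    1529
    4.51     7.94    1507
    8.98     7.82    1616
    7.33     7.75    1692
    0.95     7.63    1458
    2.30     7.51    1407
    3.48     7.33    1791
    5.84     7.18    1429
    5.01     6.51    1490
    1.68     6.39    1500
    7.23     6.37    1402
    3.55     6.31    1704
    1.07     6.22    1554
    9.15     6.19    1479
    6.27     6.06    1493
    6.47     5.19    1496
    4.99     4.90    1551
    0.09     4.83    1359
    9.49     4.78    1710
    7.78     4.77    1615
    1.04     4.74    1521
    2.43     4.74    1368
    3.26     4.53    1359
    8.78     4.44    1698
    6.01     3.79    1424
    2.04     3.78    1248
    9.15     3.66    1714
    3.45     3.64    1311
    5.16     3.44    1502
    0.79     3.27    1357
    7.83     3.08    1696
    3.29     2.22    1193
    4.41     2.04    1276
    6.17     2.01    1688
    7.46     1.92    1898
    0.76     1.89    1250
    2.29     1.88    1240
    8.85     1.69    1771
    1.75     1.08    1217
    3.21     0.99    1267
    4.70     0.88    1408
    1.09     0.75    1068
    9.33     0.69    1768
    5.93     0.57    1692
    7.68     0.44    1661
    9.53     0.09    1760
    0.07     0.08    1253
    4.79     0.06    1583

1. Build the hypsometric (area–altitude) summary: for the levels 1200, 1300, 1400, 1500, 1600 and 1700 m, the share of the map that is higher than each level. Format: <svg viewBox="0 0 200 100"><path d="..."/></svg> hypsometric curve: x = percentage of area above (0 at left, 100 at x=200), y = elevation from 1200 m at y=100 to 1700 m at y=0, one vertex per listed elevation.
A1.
<svg viewBox="0 0 200 100"><path d="M193 100l-32-20-18-20-38-20-41-20-33-20"/></svg>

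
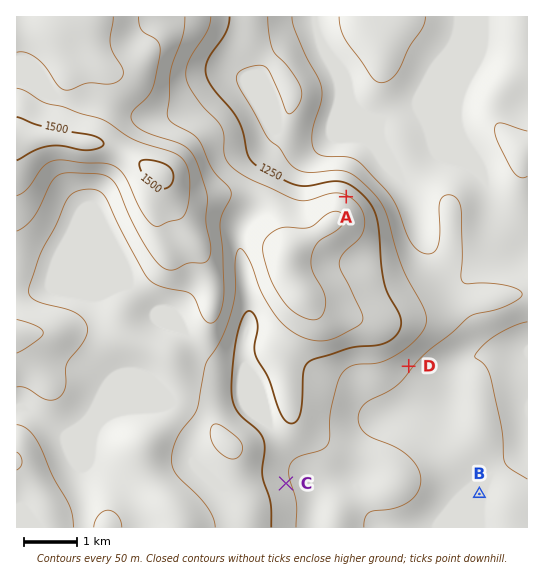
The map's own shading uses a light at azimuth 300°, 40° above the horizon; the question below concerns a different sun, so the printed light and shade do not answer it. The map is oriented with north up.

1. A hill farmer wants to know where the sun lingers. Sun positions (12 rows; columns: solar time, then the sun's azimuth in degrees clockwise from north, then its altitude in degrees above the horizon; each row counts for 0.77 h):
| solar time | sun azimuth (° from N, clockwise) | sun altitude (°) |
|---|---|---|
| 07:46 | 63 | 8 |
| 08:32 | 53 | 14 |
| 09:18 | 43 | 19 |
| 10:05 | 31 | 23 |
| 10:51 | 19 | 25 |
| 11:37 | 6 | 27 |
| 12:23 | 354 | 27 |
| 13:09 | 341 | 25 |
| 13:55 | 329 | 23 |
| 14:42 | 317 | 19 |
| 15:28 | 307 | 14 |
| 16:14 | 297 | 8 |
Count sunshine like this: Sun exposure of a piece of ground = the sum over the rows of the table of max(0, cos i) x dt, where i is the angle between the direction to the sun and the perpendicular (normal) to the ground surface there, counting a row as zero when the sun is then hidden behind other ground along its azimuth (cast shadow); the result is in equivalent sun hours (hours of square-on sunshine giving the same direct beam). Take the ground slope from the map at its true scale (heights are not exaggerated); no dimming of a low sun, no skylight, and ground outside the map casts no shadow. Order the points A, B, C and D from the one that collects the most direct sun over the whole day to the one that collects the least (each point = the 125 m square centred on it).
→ A > C ≈ B > D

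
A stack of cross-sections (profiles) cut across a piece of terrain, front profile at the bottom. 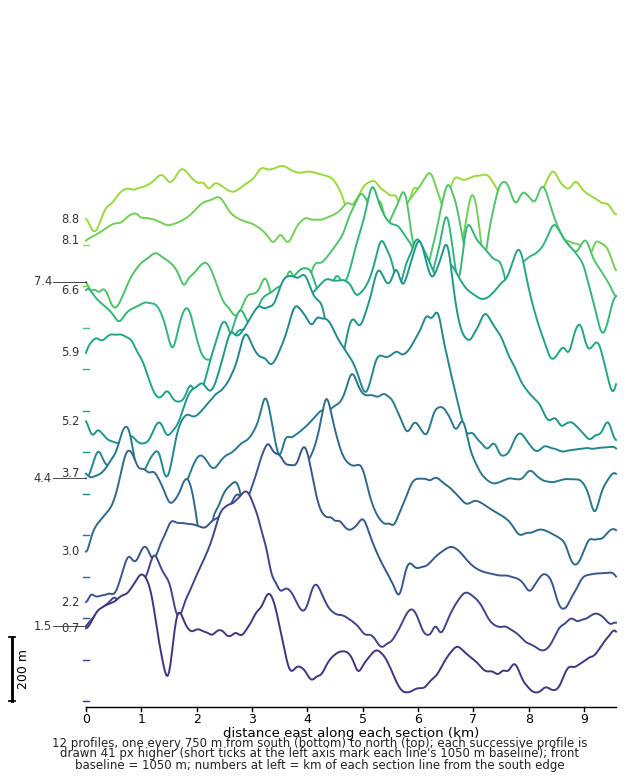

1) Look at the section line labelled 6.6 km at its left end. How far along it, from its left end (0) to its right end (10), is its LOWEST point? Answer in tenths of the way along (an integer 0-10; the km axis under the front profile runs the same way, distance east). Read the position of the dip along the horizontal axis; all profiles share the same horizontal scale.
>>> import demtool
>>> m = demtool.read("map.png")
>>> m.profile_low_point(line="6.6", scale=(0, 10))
2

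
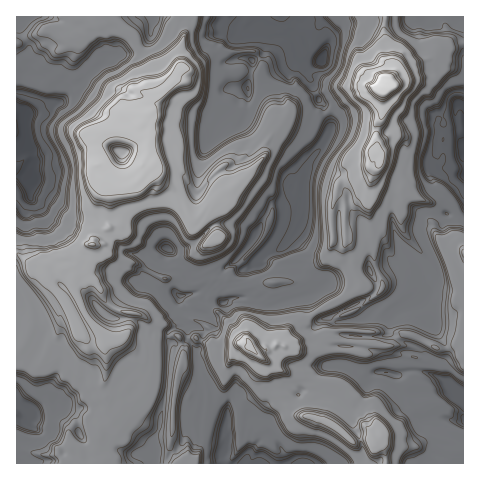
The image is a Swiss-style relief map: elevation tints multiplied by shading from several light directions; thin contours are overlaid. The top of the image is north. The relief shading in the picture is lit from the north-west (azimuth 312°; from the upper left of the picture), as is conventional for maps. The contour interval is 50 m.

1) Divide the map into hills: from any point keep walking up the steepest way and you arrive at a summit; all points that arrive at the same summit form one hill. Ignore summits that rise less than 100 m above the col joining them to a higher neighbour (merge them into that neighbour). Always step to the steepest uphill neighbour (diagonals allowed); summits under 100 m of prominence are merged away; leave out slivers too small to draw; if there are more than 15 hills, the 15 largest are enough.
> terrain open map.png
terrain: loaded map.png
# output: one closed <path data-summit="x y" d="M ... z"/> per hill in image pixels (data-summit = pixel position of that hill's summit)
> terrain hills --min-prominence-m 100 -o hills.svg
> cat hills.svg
<path data-summit="97 165" d="M223 16l-207 1 0 87 6-8 1-11 5-9 18 1 11 11 0 9-3 7-9 2-20 10 0 30 6 4 3 8-3 11 1 9-16-2 0 228 13 12-2 6-11-3 1 45 136 0 3-9-2-15 6-12 8-47 2-35-2-12 6-6 5-3 4 1 3-3-4-4 2-14-3-8-8-6-13-3-11-9 1-6 17-24 2 0 13 15 13 9 15-5 4 2 10-1 10-7 17-19 20-38 19-2 5-6-3-7 4 2 1 5 1-5 3 2 2-2 5-26 23-36-1-7-6-11 0-7-9-14-10-22 0-5-9-10-2-12-8-6-13 0-4-10 0 8-3 6-2 10-4 6-7 4-5 28-16-1-2-24 5-4 13-2-1-14-3-5-9-2 3-8-10-3z"/><path data-summit="383 88" d="M463 16l-239 0 1 6 3 3 10 3-3 8 11 4 1 15 2 4-10-1-9 5 2 24 14 0 2-2 5-25 7-4 4-6 2-10 3-6 0-8 4 10 13 0 8 6 2 12 9 10 0 5 10 22 9 14 0 7 6 11 1 7-23 36-6 28-4-2 0 3-1 2-2-3-8 10-16 1-18 34-21 24-10 7-8 0-4-2-15 5-13-9-12-14-3-1-18 27 0 3 11 9 19 7 10 14 18 5 4 3 9-5 3-9 9-5 28 0 9 6 8 0 31-9 3 11 9 13 12-1 3 4 25-2-1 15-10 1-3 10 25 4 8 5 2 16 15 4 3 3 1 8 4 4 10 2-5 13 0 5 4 5 7 5 17-3 6 2-3 2-4 17 6 7 0 3-3 7-5 0-3 3-1 6 34-1 0-60-18-22-17-9-1-12-12-6-3-8-11-4-10-8-3-8 3-8 6-7 21-7 8-7 1-5-2-11 12-7-2-11-18-33 4-15 5-3 25 2 12-6z"/><path data-summit="250 346" d="M308 295l-31 9-8 0-9-6-28 0-9 5 0 5-9 9-11-5-9-1-11-9 0 19 6 4 11 3 4 4-7 19 1 24 4 10 9 5 3 14 13 8-2 16 2 14-4 12 1 10 19 0 2-2 4-9-4-14 2-16 5-6 12 5 4-4 2-8 11-10 13-6 4 1 4-5 19 0 16 6 12 10 7 1 5-4 6-18 6-9 4-4 4-1-1-13-4-6-14-5-16-1 3-10 10-1 1-14-25 1-3-4-12 1-9-13z"/><path data-summit="374 442" d="M385 372l-8 0-4 4-6 9-6 18-5 4-7-1-12-10-16-6-19 0-4 5-4-1-16 8-8 8-6 13 5 10 13 16 4 14 142 1 6-9 5 0 3-10-6-7 4-17 3-2-6-2-17 3-7-5-4-5 4-17-9-3-4-4-1-8-3-3z"/><path data-summit="463 252" d="M463 208l-11 6-25-2-5 3-4 15 18 33 2 11-12 7 2 11-1 5-8 7-21 7-6 7-3 8 3 8 10 8 11 4 3 8 12 6 1 12 17 9 17 21z"/><path data-summit="195 463" d="M187 324l-13 4-6 6 2 8-2 39-8 47-6 12 2 9-2 14 69 1 0-10 4-12 0-7-2-3 1-7-11-4-13-1-3-4-6-1-8-11 3-11 15-5-5-13-1-22-9-13z"/>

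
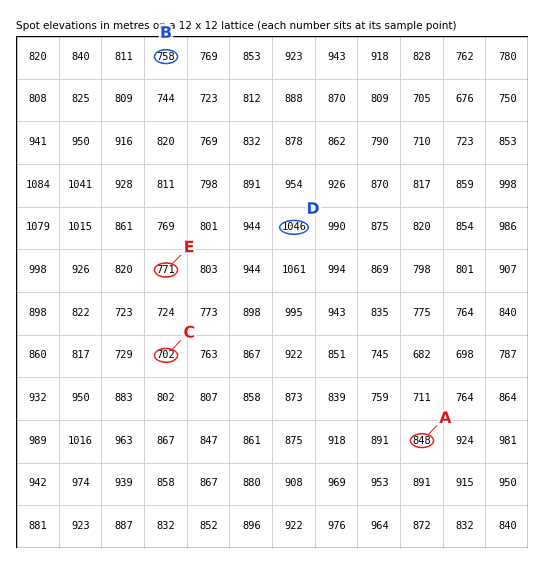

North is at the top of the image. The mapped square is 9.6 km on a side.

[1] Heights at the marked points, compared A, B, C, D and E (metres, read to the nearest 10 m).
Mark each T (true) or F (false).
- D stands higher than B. T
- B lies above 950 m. F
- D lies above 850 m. T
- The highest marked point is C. F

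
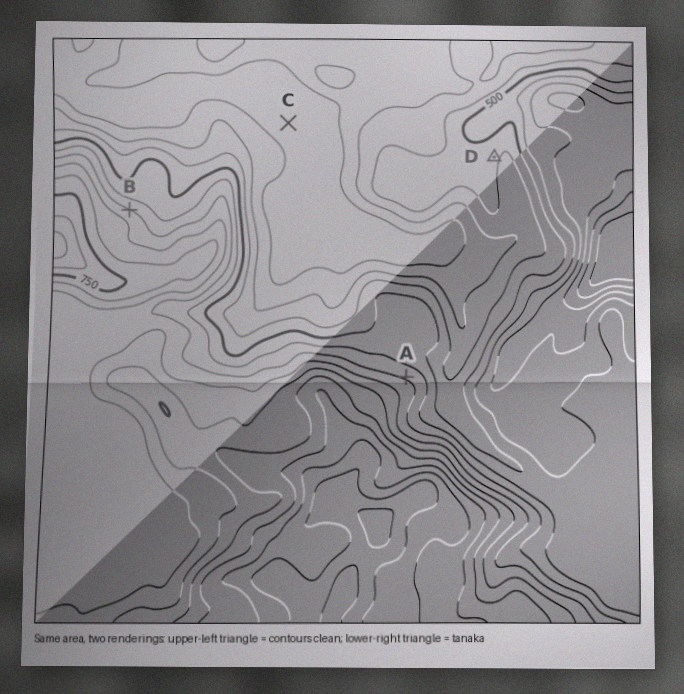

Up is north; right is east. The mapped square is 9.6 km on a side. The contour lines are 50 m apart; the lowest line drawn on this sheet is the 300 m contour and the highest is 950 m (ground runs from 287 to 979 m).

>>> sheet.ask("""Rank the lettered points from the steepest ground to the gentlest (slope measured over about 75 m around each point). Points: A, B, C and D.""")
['B', 'A', 'D', 'C']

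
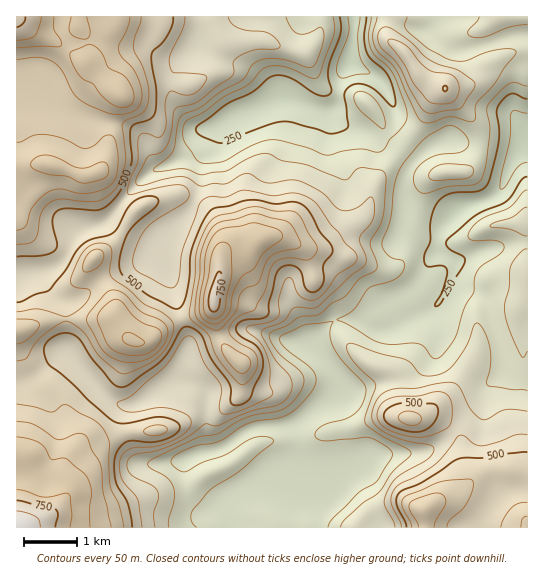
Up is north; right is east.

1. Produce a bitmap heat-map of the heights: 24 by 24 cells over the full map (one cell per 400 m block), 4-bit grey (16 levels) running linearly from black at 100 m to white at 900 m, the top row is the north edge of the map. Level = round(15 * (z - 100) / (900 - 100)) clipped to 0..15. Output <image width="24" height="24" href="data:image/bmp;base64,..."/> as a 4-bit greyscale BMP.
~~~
<image width="24" height="24" href="data:image/bmp;base64,Qk2WAQAAAAAAAHYAAAAoAAAAGAAAABgAAAABAAQAAAAAACABAAATCwAAEwsAABAAAAAAAAAAAAAAABEREQAiIiIAMzMzAERERABVVVUAZmZmAHd3dwCIiIgAmZmZAKqqqgC7u7sAzMzMAN3d3QDu7u4A////AN26l2RERENFVpqIicu6l2VEMzM0RpmYiLu6hlREQzMzNWeIiLqphlRERDMzNFZ3eKmZiIdVRDNERndmZpiId3dmZVMzWIh2VoiHd2Zmh2QzRmZlVYh3iXZomGQ0VVRVVZd4q6d5l0M0RERFVamJu6iKhlREMzNFRYiJqYesmGZUMzM0RXeJl3ecqXd1RDM0RXeJh2acuoiHVDMzRZh4h2aLu6mGVDM0RJh3eHZ5mph2ZDMjRamZh3dnd3dlZDMyJKqqplVVZVVVVEVUIqqqp2RDRUREREREMpmZl3UzMzMzNEREMpmZqXZDIiIjQ0ZVMpmauodlQyMzM1d1Q5mqqXdmVEQyJHZlVKqqqYZmZlVCNmVEVcuqqYdmZVVCNlRFVQ=="/>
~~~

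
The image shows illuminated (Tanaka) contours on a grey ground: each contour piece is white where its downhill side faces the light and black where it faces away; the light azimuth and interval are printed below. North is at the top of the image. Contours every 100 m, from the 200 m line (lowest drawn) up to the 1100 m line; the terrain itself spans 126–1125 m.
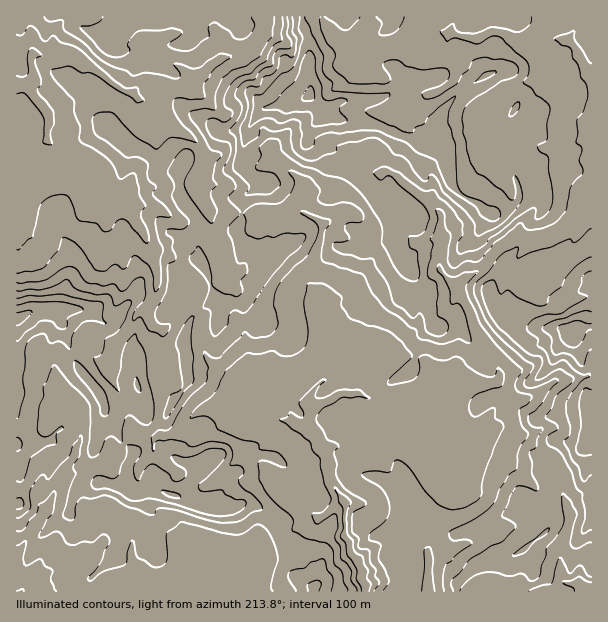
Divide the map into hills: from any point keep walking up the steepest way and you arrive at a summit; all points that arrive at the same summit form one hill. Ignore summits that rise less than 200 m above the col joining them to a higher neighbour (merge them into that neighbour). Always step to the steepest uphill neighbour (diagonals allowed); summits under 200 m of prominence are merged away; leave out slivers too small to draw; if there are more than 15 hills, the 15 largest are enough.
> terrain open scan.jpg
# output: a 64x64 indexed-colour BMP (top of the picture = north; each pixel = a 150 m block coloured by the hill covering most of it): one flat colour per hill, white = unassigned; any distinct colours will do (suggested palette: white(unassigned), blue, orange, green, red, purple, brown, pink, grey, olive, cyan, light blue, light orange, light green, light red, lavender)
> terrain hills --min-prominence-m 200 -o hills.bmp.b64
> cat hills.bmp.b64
<image width="64" height="64" href="data:image/bmp;base64,Qk12CAAAAAAAAHYAAAAoAAAAQAAAAEAAAAABAAQAAAAAAAAIAAATCwAAEwsAABAAAAAAAAAA////ALR3HwAOf/8ALKAsACgn1gC9Z5QAS1aMAMJ34wB/f38AIr28AM++FwDox64AeLv/AIrfmACWmP8A1bDFABERERERERERERERERERERERERERERERMzMzMzMzMzMxEREREREREREREiEREREREREREREREREzMzMzMzMzMzMRERERERERERERIiERERERERERERERETMzMzMzMzMzMxEREREREREREREiIiERERERERERERERMzMzMzMzMzMzERERERERERERESIiIhEREREREREREREzMzMzMzMzMzMRERERERERERESIiIiIhERERERERERETMzMzMzMzMzMxERERERERIiIiIiIiIiIhEREREREREREzMzMzMzMzMzERERERIREiIiIiIiIiIiIiERERERERETMzMzMzMzMzMREREREiIiIiIiIiIiIiIiIREREREREREzMzMzMzMzMxERERIiIiIiIiIiIiIiIiIRERERERERETMzMzMzMzMzESIiIiIiIiIiIiIiIiIiEREREREREREREzMzMzMzMzMiIiIiIiIiIiIiIiIiIiERERERERERERETMzMzMzMzMyIiIiIiIiIiIiIiIiESERERERERERERERMzMzMzMzMzIiIiIiIiIiIiIiIiERERERERERERERERETMzMzMzMzMiIiIiIiIiIiIiIiIRERERERERERERERERMzMzMzMzMyIiIiIiIiIiIiIiIiIREREREREREREREREzMzMzMzMzIiIiIiIiIiIiIiIiIiIRERERERERERERERMzMzMzMzMiIiIiIiIiIhIiIiIiIiEREREREREREREREzMzMzMzMyIiIiIiIiIiERIiIiIiIRERERERERERERERMzMzMzMzIiIiIiIiIiIRESIiIiIREREREREREREREREzMzMzMzMiIiIiIiIiIhERERERERERERERERERERERERMzMzMzMyIiIiIiIiIiERERERERERERERERERERERERETMzMzMzIiIiIiIiIiIRERERERERERERERERERERERERMzMzMzMiIiIiIiIiIhEREREREREREREREREREREREREzMzMzMyIiIiIiIiIiERERERERERERERERERERERERETMzMzMzIiIiIiIiIiIRERERERERERERERERERERERETMzMzMzMiIiIiIiIiIhERERERERERERERERERERERERMzMzMzMyIiIiIiIiIiERERERERERERERERERERERERMzMzMzMzIiIiIiIiIiIRERERERERERERERERERERERMzMzMzMzMiIiIiIiIiIREREREREREREREREREREREREzMzMzMzMyIiIiIiIiIhERERERERERERERERERERERETMzMzMzMzIiIiIiIiIiERERERERERERERERERERERETMzMzMzMzMiIiIiIiIiIRERERERERERERERERERERERMzMzMzMzMyIiIiIiIiIhERERERERERERERERERERERMzMzMzMzMzIiIiIiIiIiIREREREREREREREREREREREzMzMzMzMzMiIiIiIiIiIhEREREREREREREREREREREREzMzMzMzMyIiIiIiIiIhERERERERERERERERERERERERMzMzMzMzIiIiIiIiIiERERERERERERERERERERERERETMzMzMzMiIiIiIiIiIREREREREREREREREREREREREREzMzMzMyIiIiIiIiIREREREREREREREREREREREREREREREzMzIiIiIiIiIhEREREREREREREREREREREREREREREREzMiIiIiIiIhERERERERERERERERERERERERERERERERMyIiIiIiIiEREREREREREREREREREREREREREREREREzEiIiIiESERERERERERERERERERERERERERERERERERMSIiIiERERERERERERERERERERERERERERERERERERExIiIiERERERERERERERERERERERERERERERERERERERESIiERERERERERERERERERERERERERERERERERERERERIiIREREREREREREREREREREREREREREREREREREREREiIRERERERERERERERERERERERERERERERERERERERERIRERERERERERERERERERERERERERERERERERERERERERERERERERERERERERERERERERERERERERERERERERERERERERERERERERERERERERERERERERERERERERERERERERERERERERERERERERERERERERERERERERERERERERERERERERERERERERERERERERERERERERERERERERERERERERERERERERERERERERERERERERERERERERERERERERERERERERERERERERERERERERERERERERERERERERERERERERERERERERERERERERERERERERERERERERERERERERERERERERERERERERERERERERERERERERERERERERERERERERERERERERERERERERERERERERERERERERERERERERERERERERERERERERERERERERERERERERERERERERERERERERERERERERERERERERERERERERERERERERERERERERERERERERERERERERERERERERERERERERERERERERERERERERERERERERERERERERERERERERERERERERERERERERERERERERERERERERERERERERER"/>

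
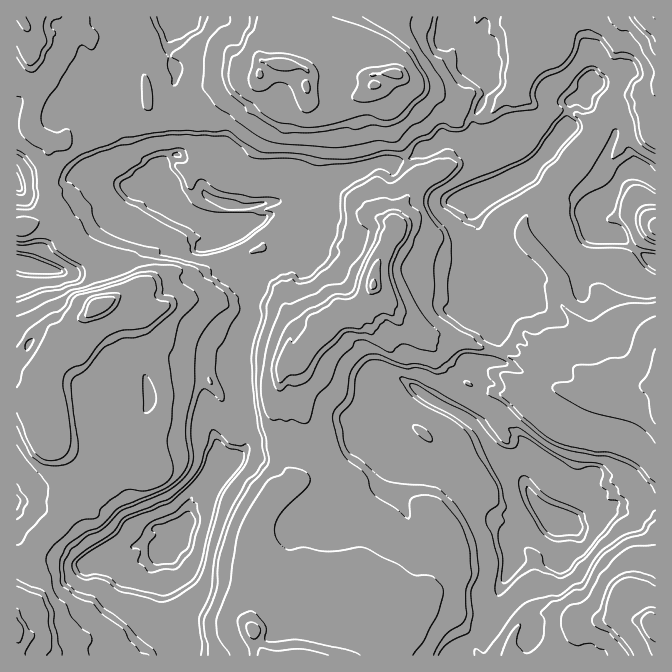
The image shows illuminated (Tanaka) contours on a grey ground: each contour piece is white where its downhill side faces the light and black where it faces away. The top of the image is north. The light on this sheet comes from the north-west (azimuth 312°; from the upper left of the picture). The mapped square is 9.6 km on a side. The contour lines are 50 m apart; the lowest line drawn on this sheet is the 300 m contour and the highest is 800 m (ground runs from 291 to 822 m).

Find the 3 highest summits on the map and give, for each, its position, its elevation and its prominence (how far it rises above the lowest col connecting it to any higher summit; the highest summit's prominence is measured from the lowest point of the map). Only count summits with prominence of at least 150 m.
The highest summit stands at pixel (97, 307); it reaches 822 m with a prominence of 531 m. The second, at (282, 63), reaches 818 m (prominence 261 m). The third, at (374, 285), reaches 815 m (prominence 313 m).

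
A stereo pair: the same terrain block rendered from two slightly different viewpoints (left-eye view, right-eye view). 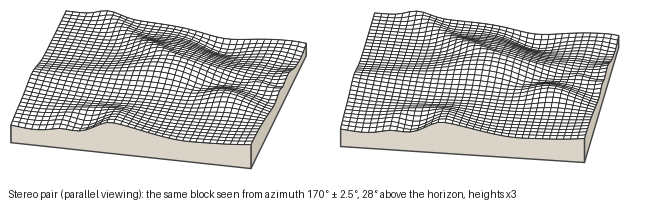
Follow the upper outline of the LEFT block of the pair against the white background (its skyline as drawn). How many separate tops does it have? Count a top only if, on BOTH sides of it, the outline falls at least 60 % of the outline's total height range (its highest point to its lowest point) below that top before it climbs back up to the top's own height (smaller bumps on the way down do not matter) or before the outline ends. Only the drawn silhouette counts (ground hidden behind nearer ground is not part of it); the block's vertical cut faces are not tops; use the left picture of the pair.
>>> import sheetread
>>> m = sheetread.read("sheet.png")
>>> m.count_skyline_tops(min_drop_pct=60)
0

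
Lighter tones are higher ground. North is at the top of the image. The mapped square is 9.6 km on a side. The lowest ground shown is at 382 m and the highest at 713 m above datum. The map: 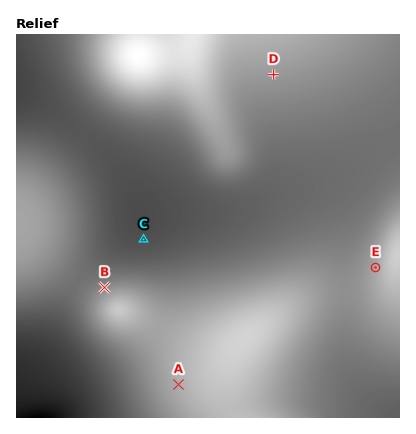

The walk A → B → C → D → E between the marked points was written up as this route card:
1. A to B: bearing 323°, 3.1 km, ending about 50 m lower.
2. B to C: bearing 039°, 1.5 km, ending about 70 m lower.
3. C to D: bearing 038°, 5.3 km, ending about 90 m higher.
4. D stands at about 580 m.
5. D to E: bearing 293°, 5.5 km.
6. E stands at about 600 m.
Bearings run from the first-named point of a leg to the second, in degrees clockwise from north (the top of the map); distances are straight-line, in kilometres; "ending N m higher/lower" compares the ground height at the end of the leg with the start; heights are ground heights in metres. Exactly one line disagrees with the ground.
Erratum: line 5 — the bearing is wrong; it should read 152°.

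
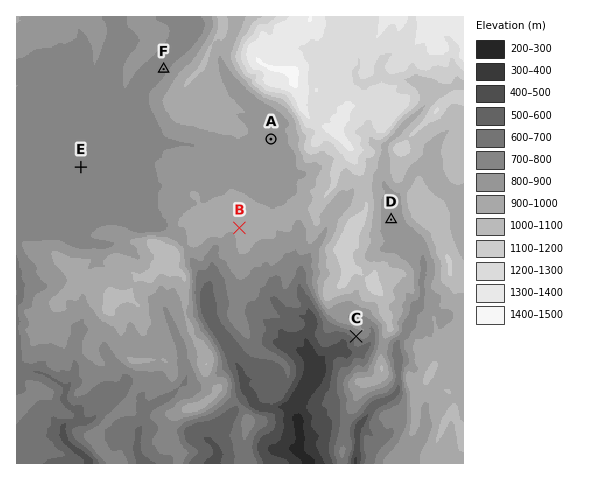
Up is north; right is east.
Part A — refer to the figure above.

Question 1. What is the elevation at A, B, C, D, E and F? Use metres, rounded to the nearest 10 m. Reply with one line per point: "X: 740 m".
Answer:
A: 850 m
B: 950 m
C: 680 m
D: 840 m
E: 740 m
F: 770 m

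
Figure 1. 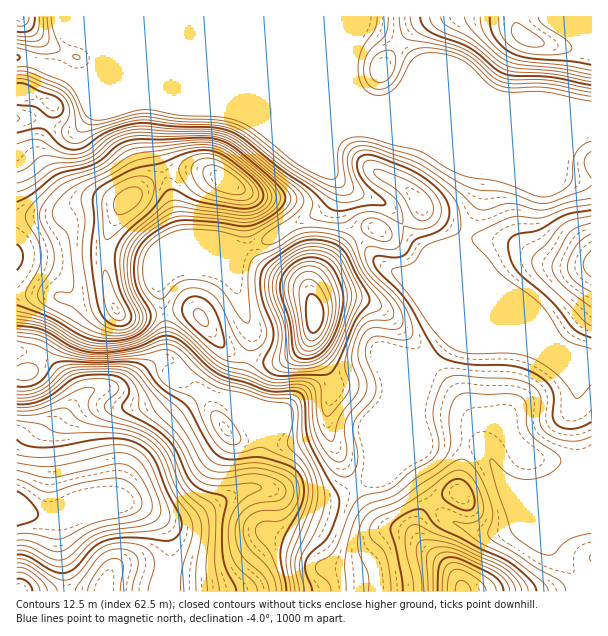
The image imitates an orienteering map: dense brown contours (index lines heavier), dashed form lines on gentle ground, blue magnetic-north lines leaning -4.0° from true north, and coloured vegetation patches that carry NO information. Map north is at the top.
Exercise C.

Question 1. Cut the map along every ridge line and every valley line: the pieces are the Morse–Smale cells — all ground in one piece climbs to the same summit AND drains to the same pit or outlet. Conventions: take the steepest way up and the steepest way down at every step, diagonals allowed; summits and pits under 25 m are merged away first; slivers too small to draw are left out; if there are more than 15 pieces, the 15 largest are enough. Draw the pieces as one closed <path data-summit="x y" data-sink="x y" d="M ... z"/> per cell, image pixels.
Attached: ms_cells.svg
<path data-summit="315 315" data-sink="17 510" d="M290 226l-18 12-21 9-20 0-60 25-13 13 8 36 0 35-2 4-15 7-24 19-26 2-10 3-17 15 4-8-2-6-26-31-16-9-16 1 1 158 21 5 31 0 47-14 10 0 15 4 26 14 18 2 16-8 26-16 21-10 21 0 42 10 24 0 20-10-27-57-2-15 8-32-8-16-13-21-1-11 2-12 0-18-6-18-4-31-4-14z"/><path data-summit="315 315" data-sink="17 57" d="M260 72l-115 0 104 43 18 12 32 27 28 14 5 6 4 6 0 11-6 13-7 7-20 7-13 9 14 30 4 31 6 18 0 18-2 12 1 11 13 21 8 16-8 32 2 15 28 56 17-11 39-95 12-15 21-19 11-18 8-24-1-68 18-36 3-33-44-18-23-14z"/><path data-summit="462 591" data-sink="17 510" d="M500 420l-24 0-6 5-6 18-6 49-23 8-13 13-6 14 0 6 6 11-17-14-22-4-10-10-17-28-21 10-24 0-42-10-21 0-21 10-26 16-16 8-14 0-22-11 15 16 5 10 1 17-6 37 427 1 1-131-16 2-49-6-10-10-13-25z"/><path data-summit="525 38" data-sink="17 57" d="M515 16l-422 0-1 34 4 3 1 7-5 9-2 2 198 1 80 32 18 0 9-4 141 0 46 10 9 0 1-59-59-9-15-10z"/><path data-summit="225 182" data-sink="17 510" d="M204 170l-25 0-12 4-11 4-34 26-33-2-14 3-21 11-38 2 0 133 16 1 16 9 26 31 1 11 14-12 10-3 26-2 24-19 15-8 2-38-8-36 13-13 60-25 20 0 21-9 17-11-6-12-14-13-17-6z"/><path data-summit="462 591" data-sink="17 57" d="M465 244l-1 61-13 34-39 42-39 95-18 12 18 28 10 10 22 4 14 11-3-14 6-14 13-13 23-8 8-57 4-10 6-5 27 1 8 17 16 19 49 6 16-4 0-103-16-4-15-8-11-12-8-14-23-23-22-15z"/><path data-summit="225 182" data-sink="17 57" d="M144 72l-55 0-8 4-6 0 17 29 0 8-17 17-12 0-28-12-19 1 1 98 37-1 21-11 14-3 33 2 34-26 23-8 30 2 28 16 32 14 14 13 7 11 33-15 7-7 6-13 0-11-9-12-28-14-32-27-18-12z"/><path data-summit="591 264" data-sink="17 57" d="M288 72l-28 0 157 64 23 14 42 16 2 2 0 8-3 25-18 36 0 5 34 38 22 15 23 23 8 14 11 12 24 11 7-1-1-173-13 0-18-5-171-72-21 0z"/><path data-summit="315 315" data-sink="17 57" d="M536 100l-141 0-9 4 174 72 18 5 13 0 1-70z"/><path data-summit="104 591" data-sink="17 510" d="M126 502l-10 0-39 12-17 2-2 23 8 34 0 19 98-1 6-37-2-21-4-6-12-13-12-8z"/><path data-summit="315 315" data-sink="17 57" d="M26 58l-10 1 0 58 19 1 28 12 15-2 14-15 0-8-13-24-7-7-15-7z"/><path data-summit="20 17" data-sink="17 57" d="M92 16l-75 0-1 41 10 1 31 9 17 9 7 0 6-3 5-4 5-9-1-7-4-3z"/><path data-summit="20 591" data-sink="17 510" d="M21 511l-5 1 0 79 49 1 1-19-8-34 2-23-22 0z"/><path data-summit="525 38" data-sink="17 510" d="M591 16l-75 0 0 8 2 8 15 10 58 8z"/>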